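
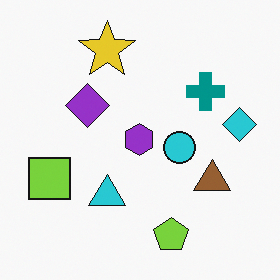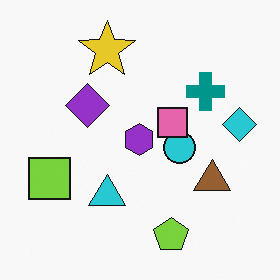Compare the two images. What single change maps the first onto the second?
The image was overlaid with an additional pink square.

A pink square appears in the second image that is absent from the first.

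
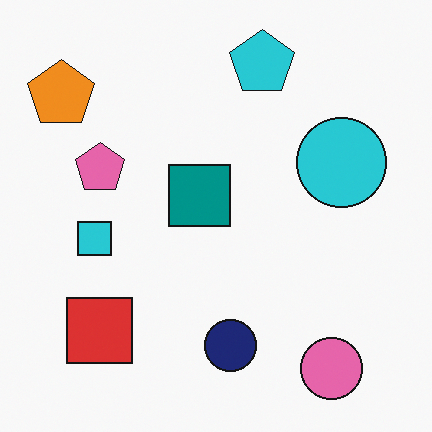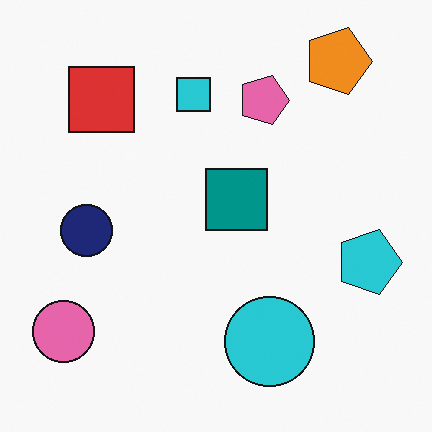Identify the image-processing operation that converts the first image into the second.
Rotated 90° clockwise.

The orange pentagon sits in the top-left of the first image and the top-right of the second — consistent with a whole-image 90° clockwise rotation.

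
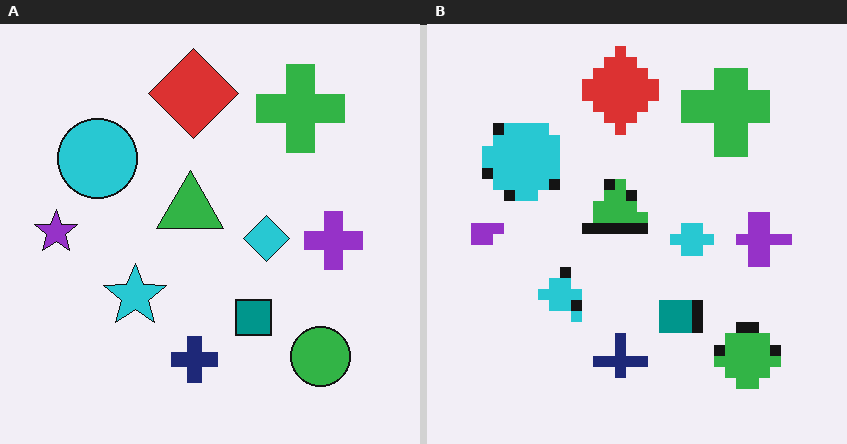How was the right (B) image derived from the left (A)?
It was heavily pixelated into large blocks.

Shapes are reduced to large square blocks; fine edges and outlines are lost — a downscale-then-upscale (mosaic) effect.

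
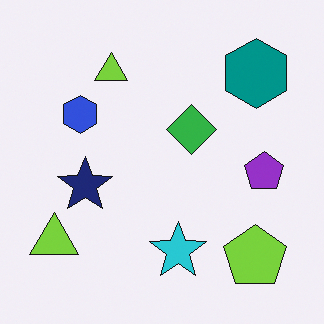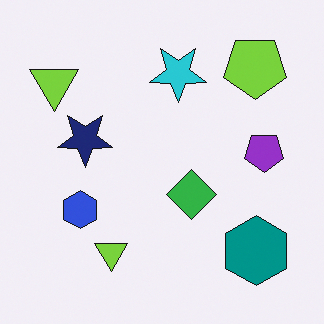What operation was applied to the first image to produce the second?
This is the original image flipped vertically (top ↔ bottom).

The lime pentagon is in the bottom-right of the first image and the top-right of the second — shapes on opposite sides of the horizontal midline have swapped in a mirror flip.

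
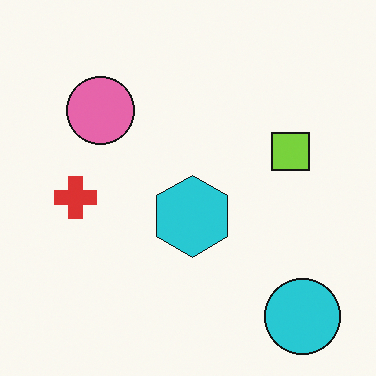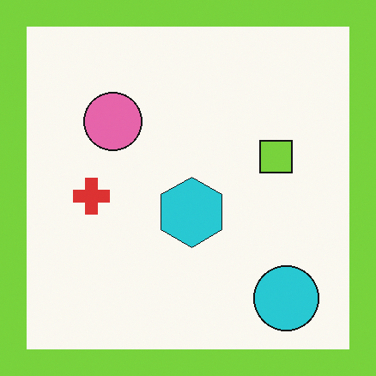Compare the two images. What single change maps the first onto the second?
Framed with a lime border.

A solid lime frame runs around the edge of the second image, with the content slightly shrunk inside it.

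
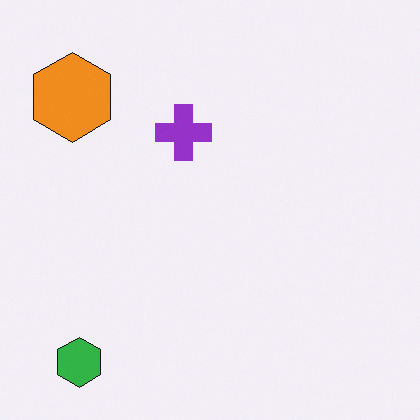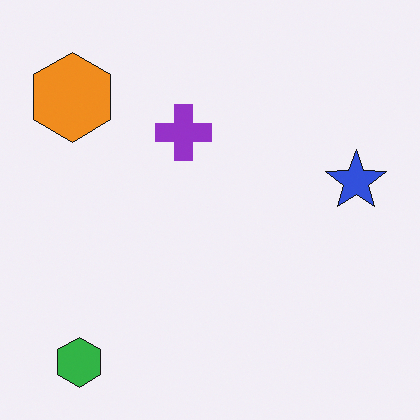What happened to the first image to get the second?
This is the original image overlaid with an additional blue star.

A blue star appears in the second image that is absent from the first.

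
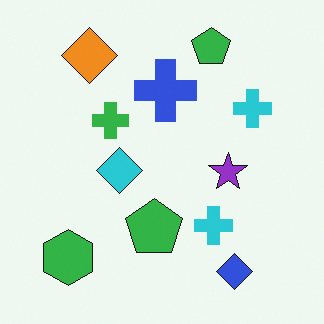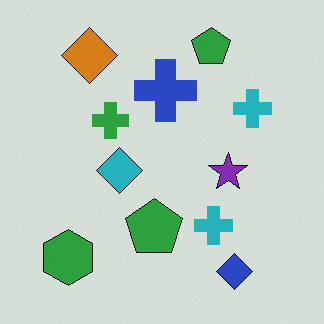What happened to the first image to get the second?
The second image is the first darkened a little.

Every pixel — background and shapes alike — is uniformly darkened.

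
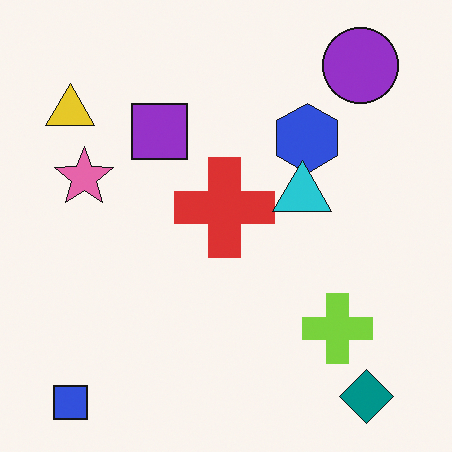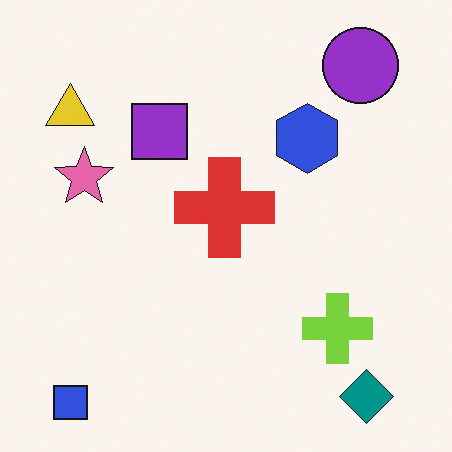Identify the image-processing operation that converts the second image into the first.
Overlaid with an additional cyan triangle.

A cyan triangle appears in the first image that is absent from the second.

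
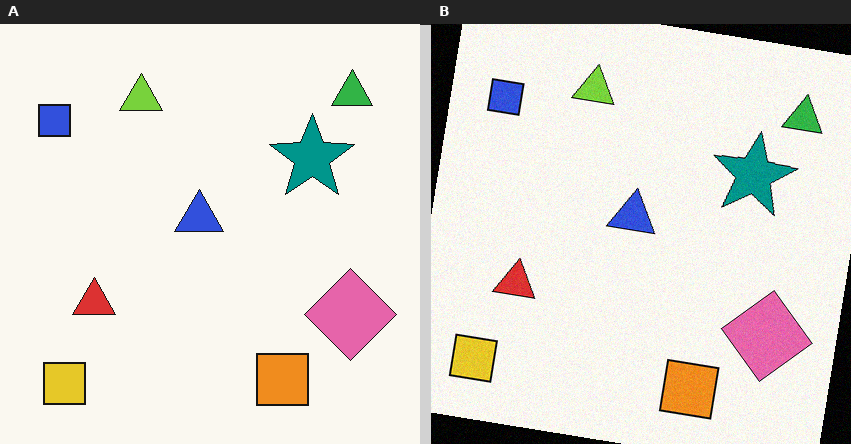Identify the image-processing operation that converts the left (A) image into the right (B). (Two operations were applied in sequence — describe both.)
The right (B) image is the left (A) rotated clockwise by a slight angle, then degraded with a light layer of grain.

Every shape is tilted by the same angle and the image corners show triangular fill wedges — a whole-image rotation by a non-right angle. Random speckle covers the whole image, including the flat background.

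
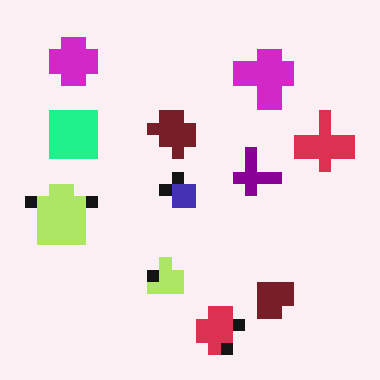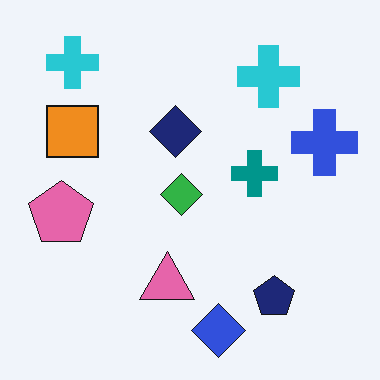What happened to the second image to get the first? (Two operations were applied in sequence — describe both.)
The transformation is: hue-shifted noticeably, then heavily pixelated into large blocks.

Every shape's color has rotated by the same amount around the hue wheel — a uniform hue shift. Shapes are reduced to large square blocks; fine edges and outlines are lost — a downscale-then-upscale (mosaic) effect.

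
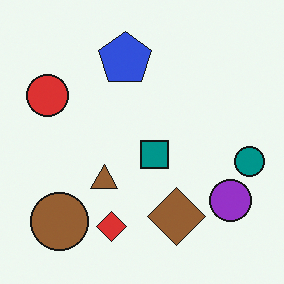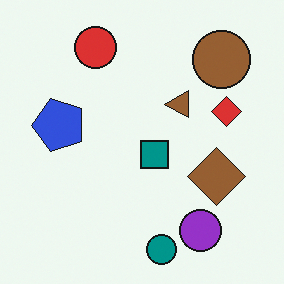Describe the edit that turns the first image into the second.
It was transposed (reflected across the top-left ↔ bottom-right diagonal).

Shapes have swapped their row and column positions — what was in the top-right is now in the bottom-left — a diagonal reflection.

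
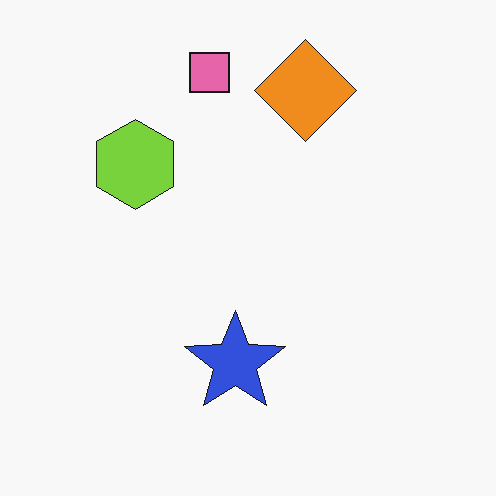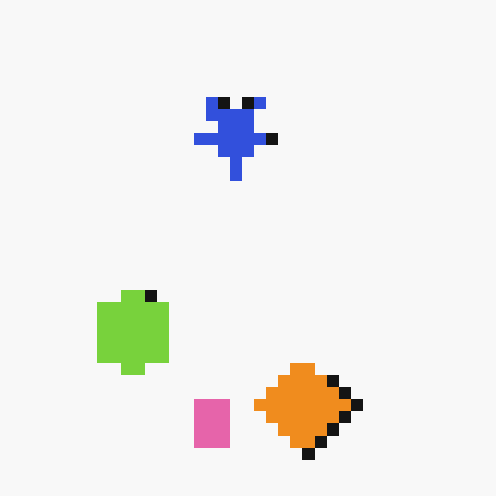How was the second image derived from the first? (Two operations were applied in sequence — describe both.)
The second image is the first flipped vertically (top ↔ bottom), then heavily pixelated into large blocks.

The pink square is in the top of the first image and the bottom of the second — shapes on opposite sides of the horizontal midline have swapped in a mirror flip. Shapes are reduced to large square blocks; fine edges and outlines are lost — a downscale-then-upscale (mosaic) effect.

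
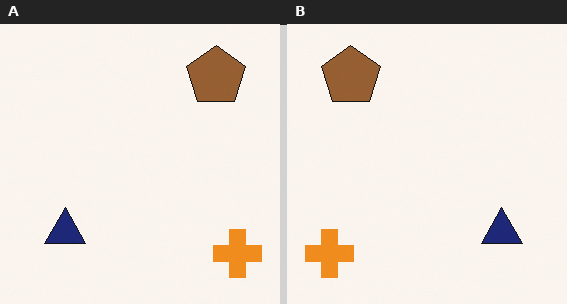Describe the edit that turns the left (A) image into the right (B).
This is the original image flipped horizontally (left ↔ right).

The orange cross is in the bottom-right of the left (A) image and the bottom-left of the right (B) — shapes on opposite sides of the vertical midline have swapped in a mirror flip.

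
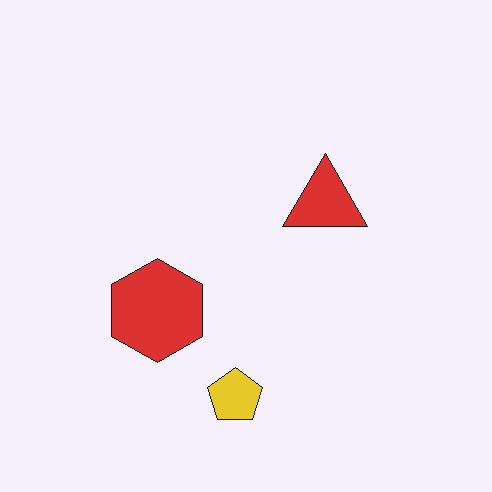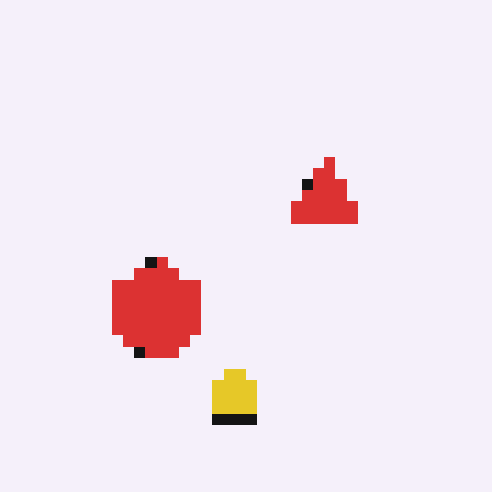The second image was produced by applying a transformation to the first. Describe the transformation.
It was heavily pixelated into large blocks.

Shapes are reduced to large square blocks; fine edges and outlines are lost — a downscale-then-upscale (mosaic) effect.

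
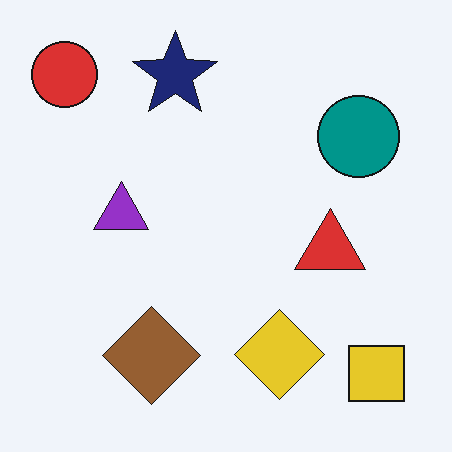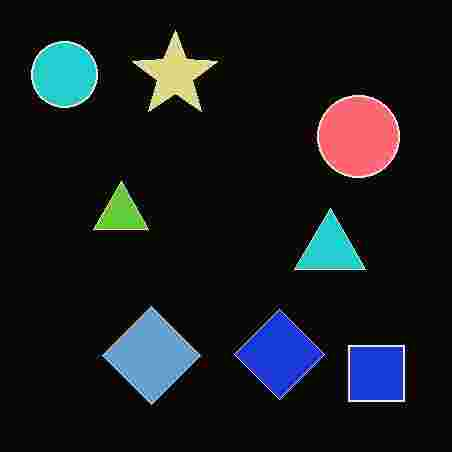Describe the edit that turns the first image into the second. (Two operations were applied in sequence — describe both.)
The image was heavily JPEG-compressed with obvious blocking artifacts, then color-inverted (negative).

Blocky 8×8 compression artifacts appear around shape edges and the flat background shows ringing — characteristic JPEG degradation. The light background has become dark and every shape's color is its complement — a photographic negative.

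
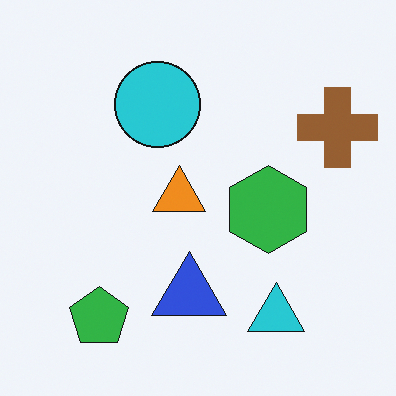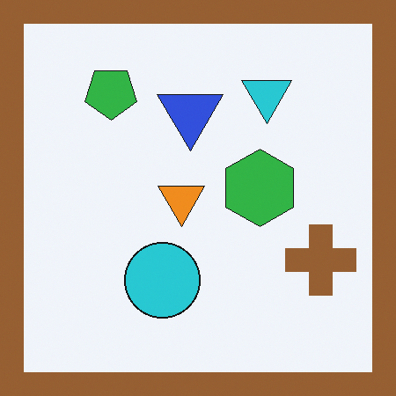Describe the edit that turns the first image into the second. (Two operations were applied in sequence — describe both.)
The transformation is: flipped vertically (top ↔ bottom), then framed with a brown border.

The green pentagon is in the bottom-left of the first image and the top-left of the second — shapes on opposite sides of the horizontal midline have swapped in a mirror flip. A solid brown frame runs around the edge of the second image, with the content slightly shrunk inside it.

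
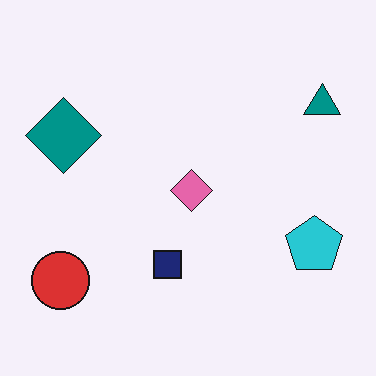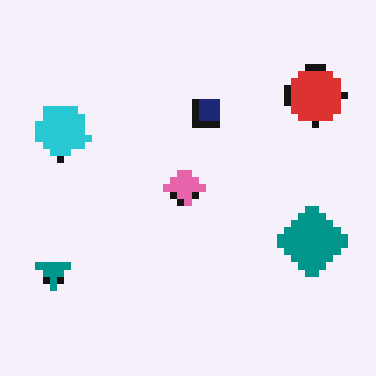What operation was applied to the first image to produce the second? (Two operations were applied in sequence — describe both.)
This is the original image pixelated into visible square blocks, then rotated 180°.

Shapes are reduced to large square blocks; fine edges and outlines are lost — a downscale-then-upscale (mosaic) effect. The teal triangle sits in the top-right of the first image and the bottom-left of the second — consistent with a whole-image 180° rotation.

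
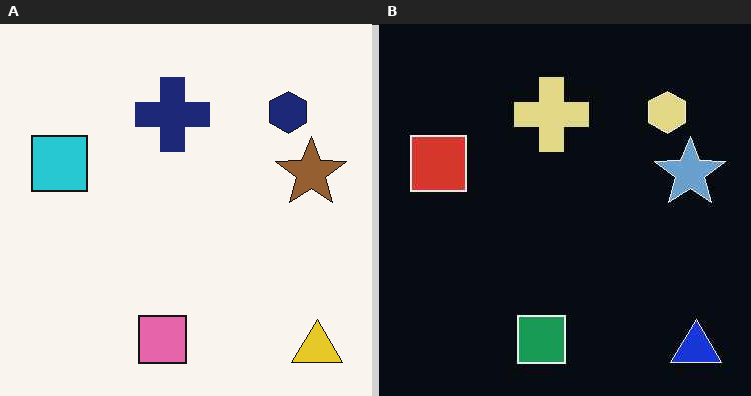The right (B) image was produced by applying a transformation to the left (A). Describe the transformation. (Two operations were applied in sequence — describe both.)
It was given moderate JPEG compression, then color-inverted (negative).

Blocky 8×8 compression artifacts appear around shape edges and the flat background shows ringing — characteristic JPEG degradation. The light background has become dark and every shape's color is its complement — a photographic negative.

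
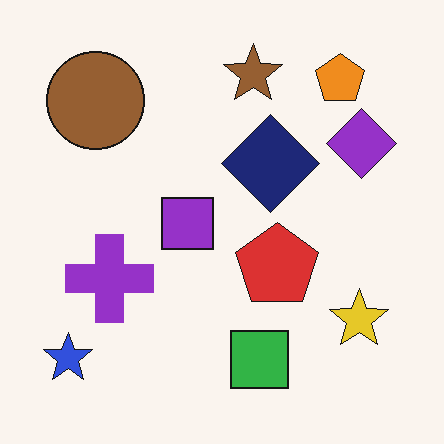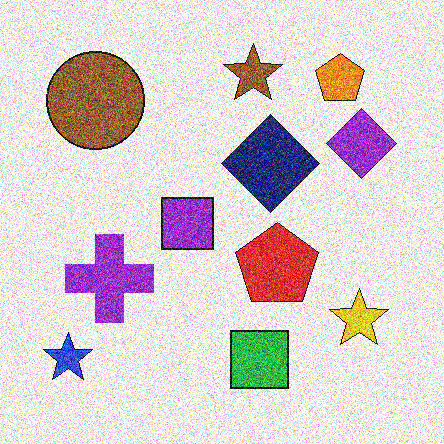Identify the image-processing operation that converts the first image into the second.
It was degraded with strong gaussian noise.

Random speckle covers the whole image, including the flat background.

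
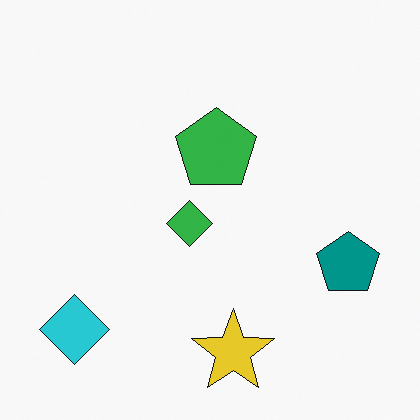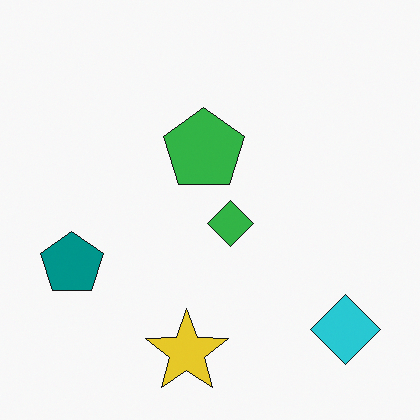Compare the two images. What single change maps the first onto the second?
The second image is the first flipped horizontally (left ↔ right).

The teal pentagon is in the right of the first image and the left of the second — shapes on opposite sides of the vertical midline have swapped in a mirror flip.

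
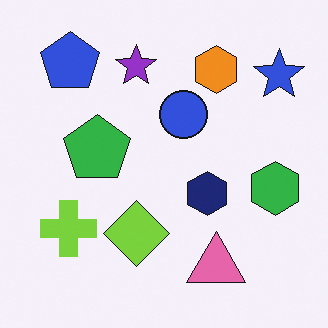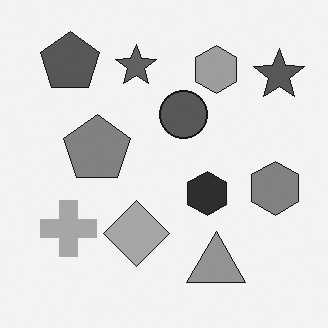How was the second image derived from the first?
The transformation is: converted to grayscale.

All color is removed — every shape is now a shade of grey.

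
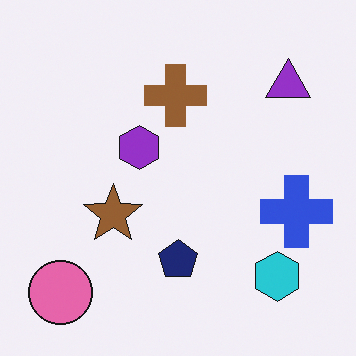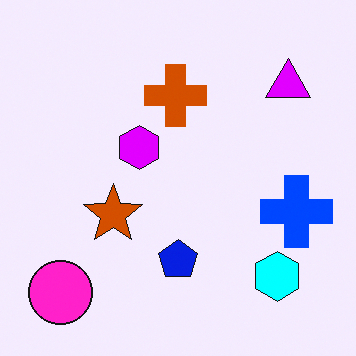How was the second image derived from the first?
The image was heavily oversaturated.

All colors are more vivid — a global saturation change.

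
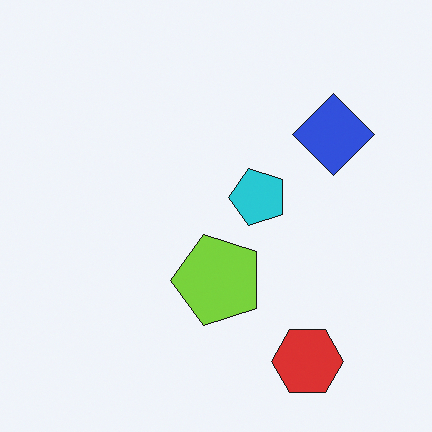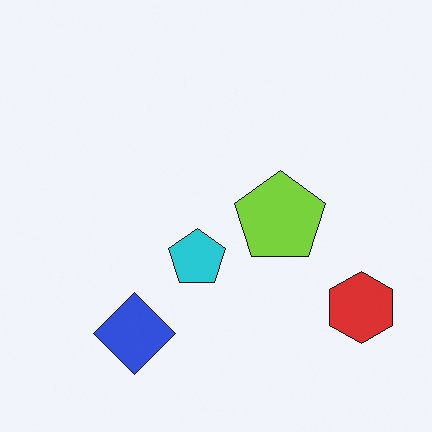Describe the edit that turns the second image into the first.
The first image is the second transposed (reflected across the top-left ↔ bottom-right diagonal).

Shapes have swapped their row and column positions — what was in the top-right is now in the bottom-left — a diagonal reflection.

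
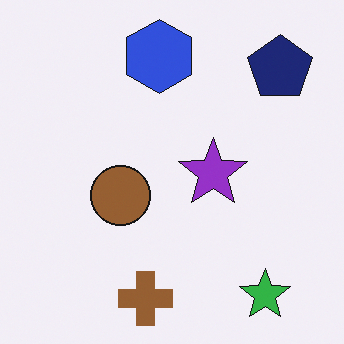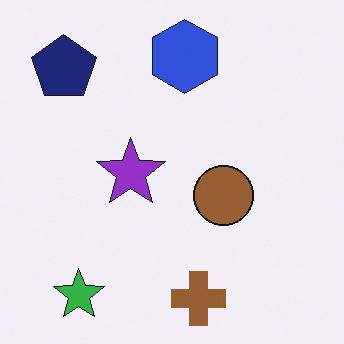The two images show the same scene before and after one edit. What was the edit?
The second image is the first flipped horizontally (left ↔ right).

The navy pentagon is in the top-right of the first image and the top-left of the second — shapes on opposite sides of the vertical midline have swapped in a mirror flip.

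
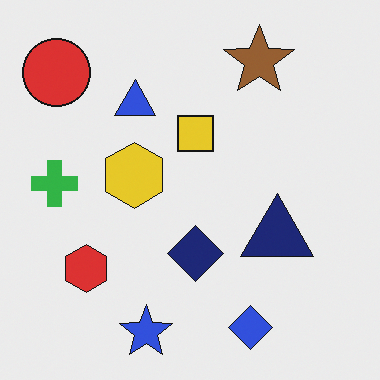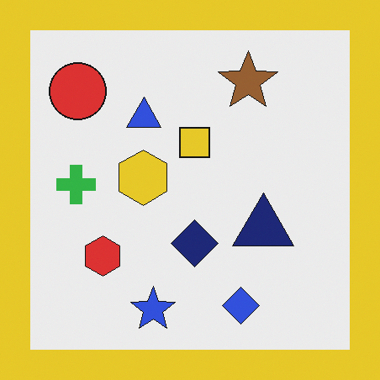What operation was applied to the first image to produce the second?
This is the original image framed with a yellow border.

A solid yellow frame runs around the edge of the second image, with the content slightly shrunk inside it.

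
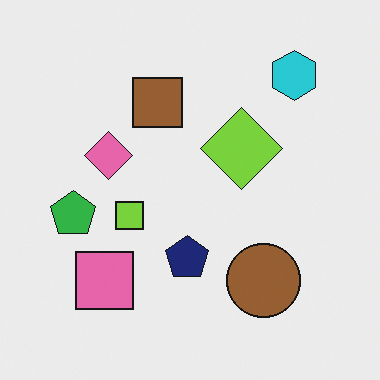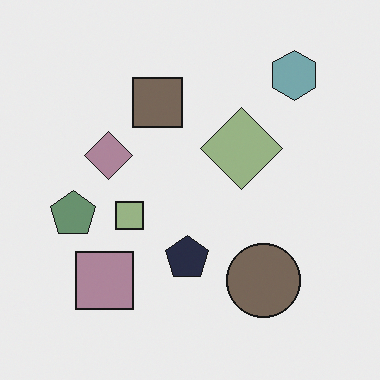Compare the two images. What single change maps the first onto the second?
The second image is the first made much more muted (saturation change).

All colors are more muted and greyish — a global saturation change.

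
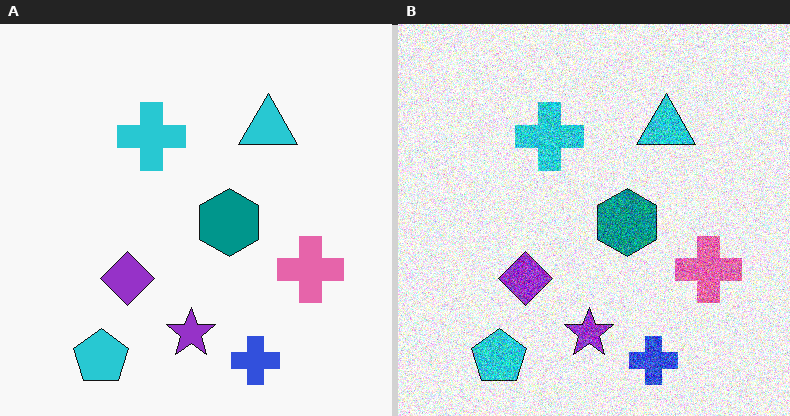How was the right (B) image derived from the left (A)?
The image was degraded with strong gaussian noise.

Random speckle covers the whole image, including the flat background.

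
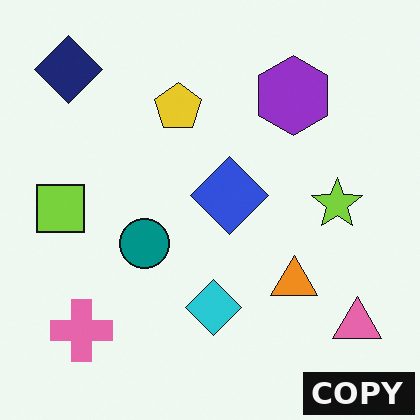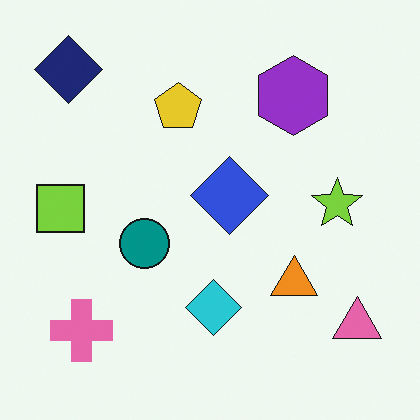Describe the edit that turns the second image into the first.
This is the original image watermarked with the text "COPY" in the lower-right corner.

A dark label reading "COPY" appears in the lower-right corner.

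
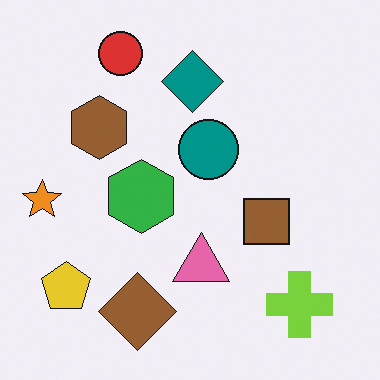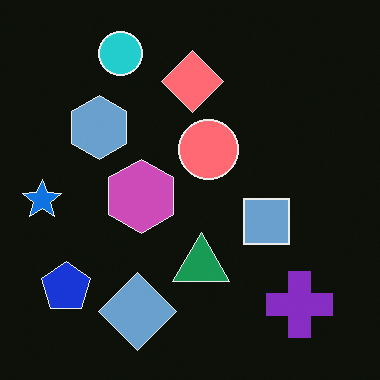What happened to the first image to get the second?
This is the original image color-inverted (negative).

The light background has become dark and every shape's color is its complement — a photographic negative.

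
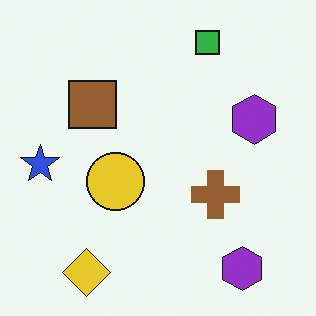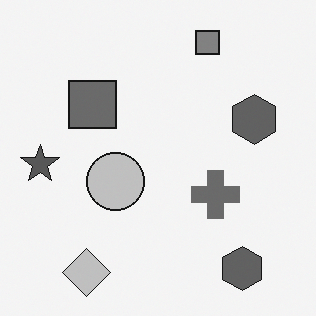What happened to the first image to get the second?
This is the original image converted to grayscale.

All color is removed — every shape is now a shade of grey.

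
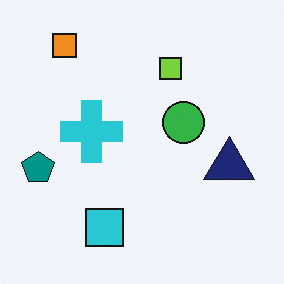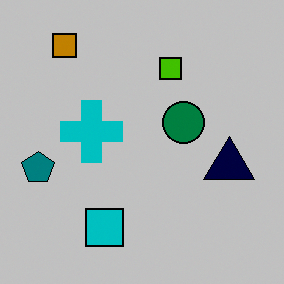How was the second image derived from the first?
Aggressively posterized.

Each flat color has snapped to a coarser quantized level — most visibly, the near-white background has dropped to a flat grey.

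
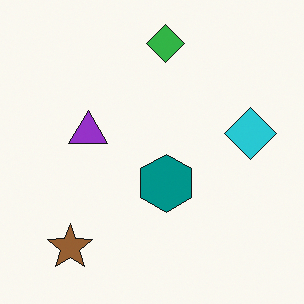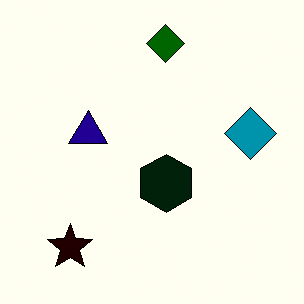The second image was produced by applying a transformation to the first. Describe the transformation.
The transformation is: boosted in contrast.

Tones are pushed away from mid-grey across the whole image — a global contrast change.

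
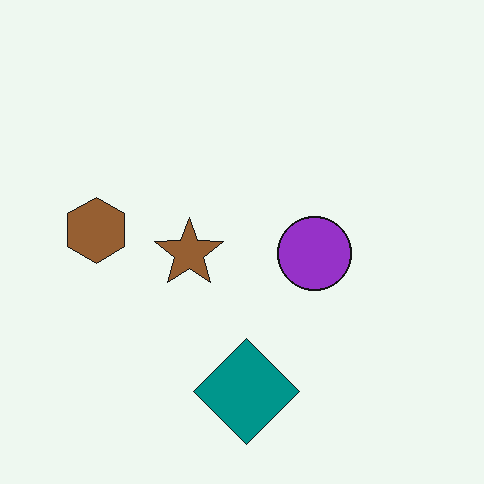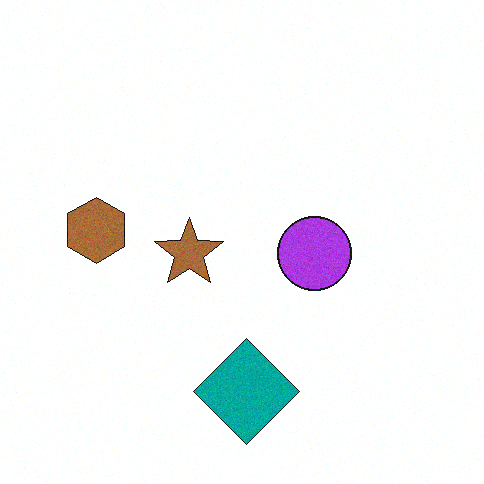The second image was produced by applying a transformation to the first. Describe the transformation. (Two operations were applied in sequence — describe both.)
The image was degraded with subtle gaussian noise, then brightened a little.

Random speckle covers the whole image, including the flat background. Every pixel — background and shapes alike — is uniformly brightened.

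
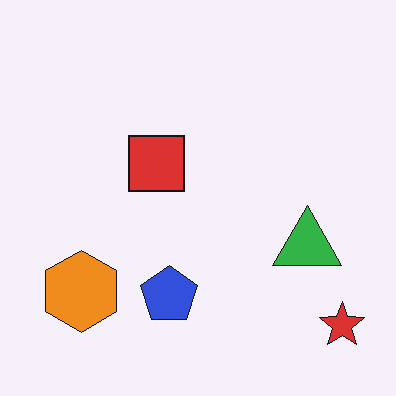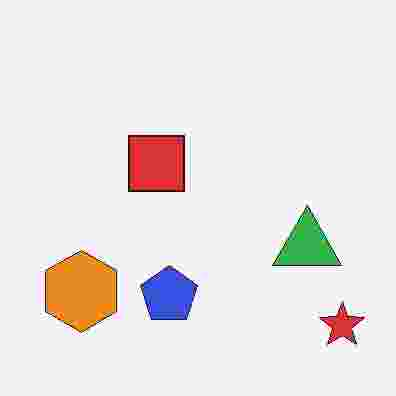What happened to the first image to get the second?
It was heavily JPEG-compressed with obvious blocking artifacts.

Blocky 8×8 compression artifacts appear around shape edges and the flat background shows ringing — characteristic JPEG degradation.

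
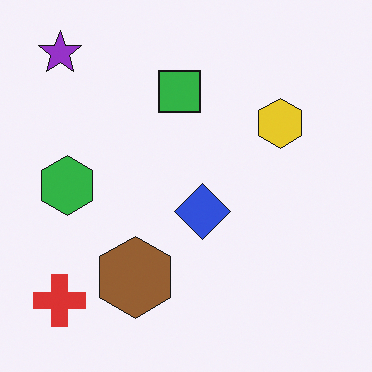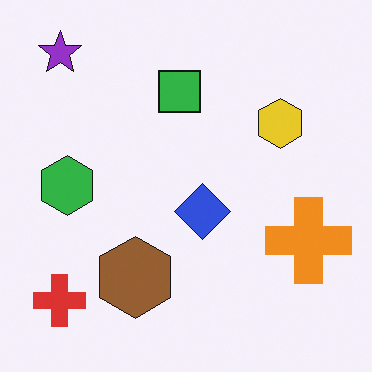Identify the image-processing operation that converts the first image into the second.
The image was overlaid with an additional orange cross.

An orange cross appears in the second image that is absent from the first.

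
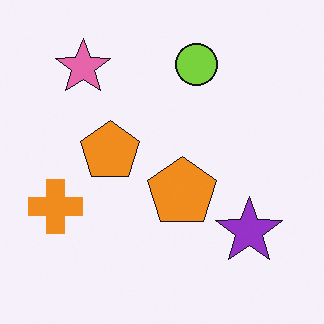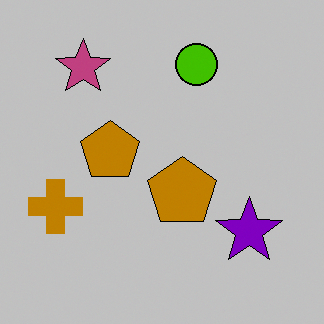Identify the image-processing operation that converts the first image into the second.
Heavily posterized to just a handful of flat colors.

Each flat color has snapped to a coarser quantized level — most visibly, the near-white background has dropped to a flat grey.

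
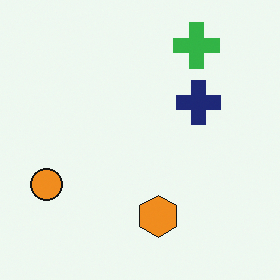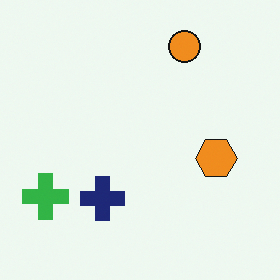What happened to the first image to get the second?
Transposed (reflected across the top-left ↔ bottom-right diagonal).

Shapes have swapped their row and column positions — what was in the top-right is now in the bottom-left — a diagonal reflection.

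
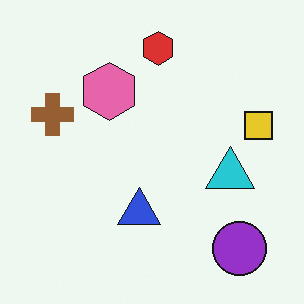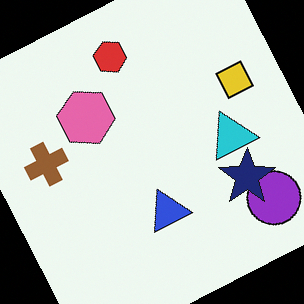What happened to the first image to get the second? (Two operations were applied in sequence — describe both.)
The image was rotated counter-clockwise by a moderate amount, then overlaid with an additional navy star.

Every shape is tilted by the same angle and the image corners show triangular fill wedges — a whole-image rotation by a non-right angle. A navy star appears in the second image that is absent from the first.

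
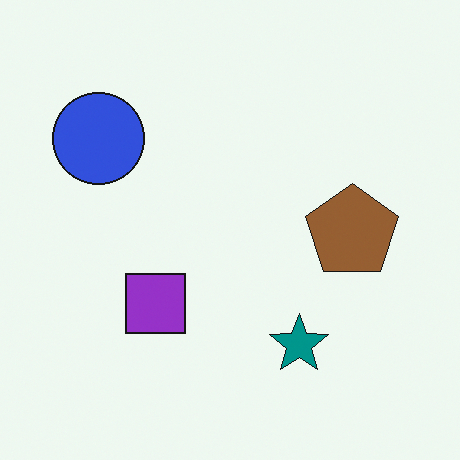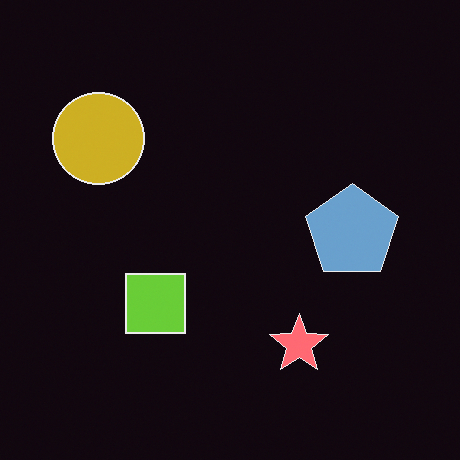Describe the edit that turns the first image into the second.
This is the original image color-inverted (negative).

The light background has become dark and every shape's color is its complement — a photographic negative.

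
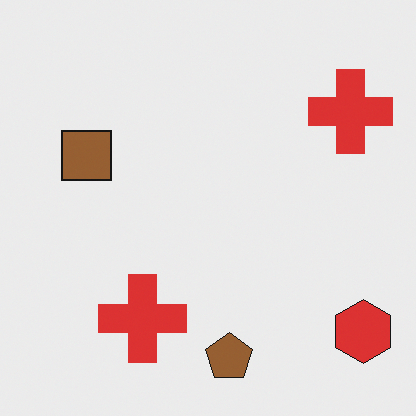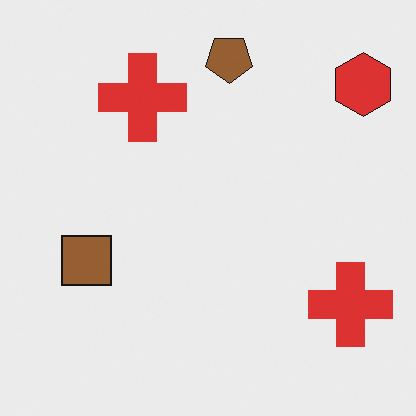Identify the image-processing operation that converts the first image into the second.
This is the original image flipped vertically (top ↔ bottom).

The brown pentagon is in the bottom of the first image and the top of the second — shapes on opposite sides of the horizontal midline have swapped in a mirror flip.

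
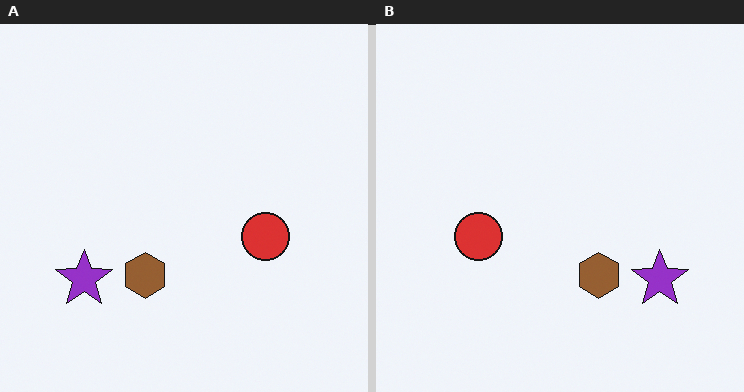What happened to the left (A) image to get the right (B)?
The image was flipped horizontally (left ↔ right).

The purple star is in the bottom-left of the left (A) image and the bottom-right of the right (B) — shapes on opposite sides of the vertical midline have swapped in a mirror flip.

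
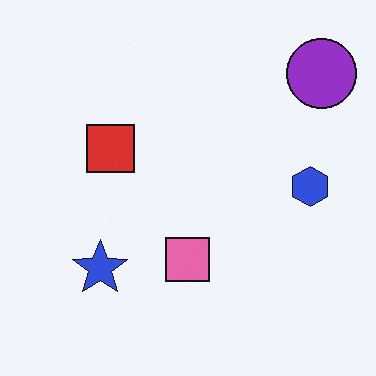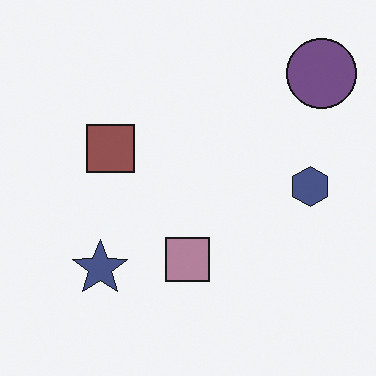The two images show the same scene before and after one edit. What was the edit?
The second image is the first made much more muted (saturation change).

All colors are more muted and greyish — a global saturation change.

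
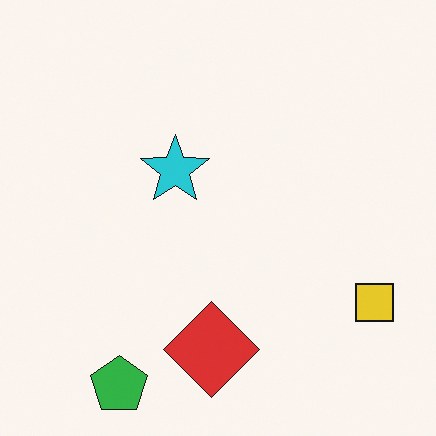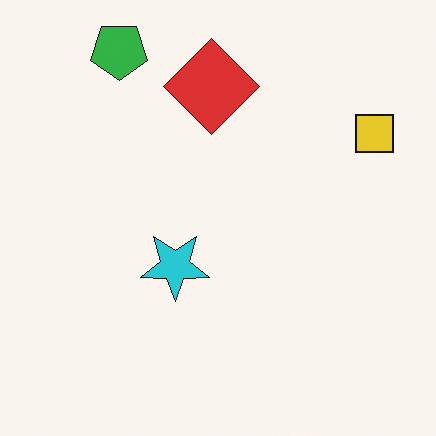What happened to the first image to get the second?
The image was flipped vertically (top ↔ bottom).

The green pentagon is in the bottom-left of the first image and the top-left of the second — shapes on opposite sides of the horizontal midline have swapped in a mirror flip.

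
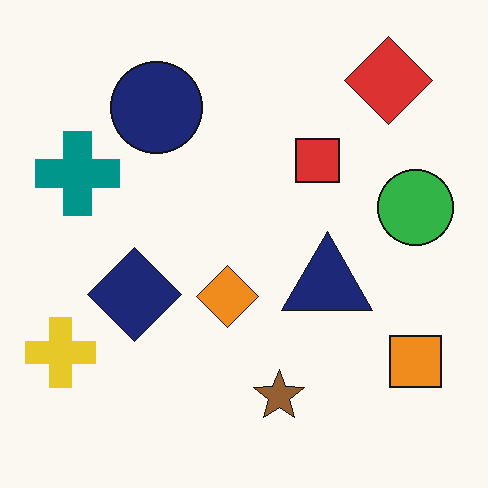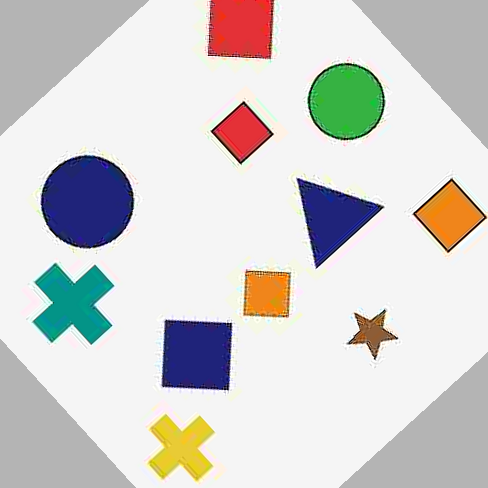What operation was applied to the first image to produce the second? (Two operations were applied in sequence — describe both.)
Degraded with heavy JPEG compression, then rotated counter-clockwise by a large amount — several tens of degrees.

Blocky 8×8 compression artifacts appear around shape edges and the flat background shows ringing — characteristic JPEG degradation. Every shape is tilted by the same angle and the image corners show triangular fill wedges — a whole-image rotation by a non-right angle.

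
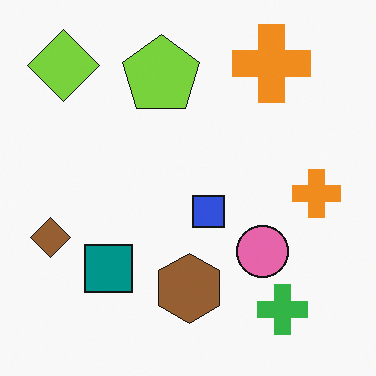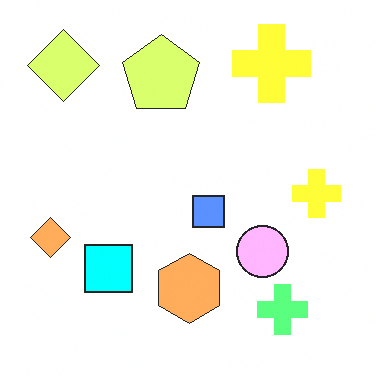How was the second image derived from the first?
The transformation is: brightened a lot.

Every pixel — background and shapes alike — is uniformly brightened.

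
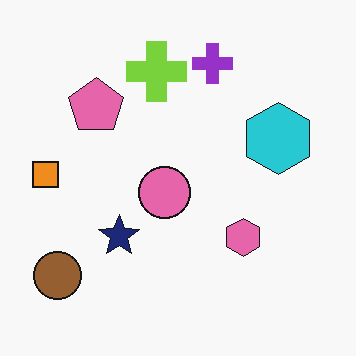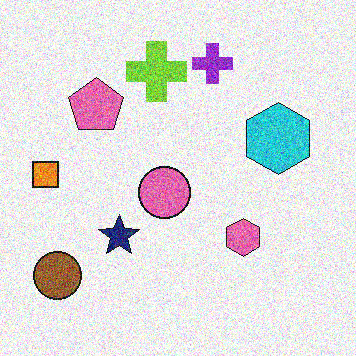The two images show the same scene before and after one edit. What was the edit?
It was degraded with a thick layer of grain.

Random speckle covers the whole image, including the flat background.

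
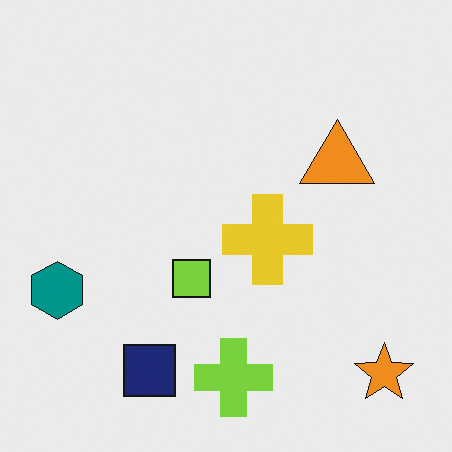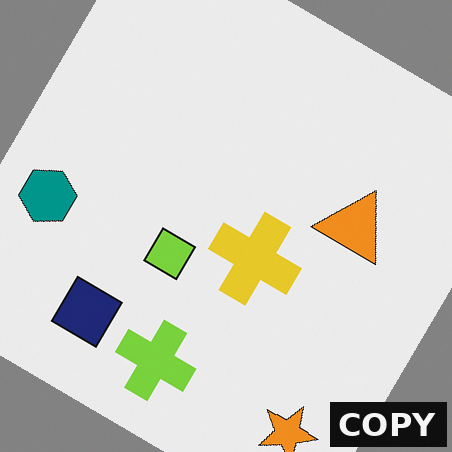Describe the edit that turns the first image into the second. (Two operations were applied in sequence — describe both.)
The transformation is: rotated clockwise by a large amount — several tens of degrees, then watermarked with the text "COPY" in the lower-right corner.

Every shape is tilted by the same angle and the image corners show triangular fill wedges — a whole-image rotation by a non-right angle. A dark label reading "COPY" appears in the lower-right corner.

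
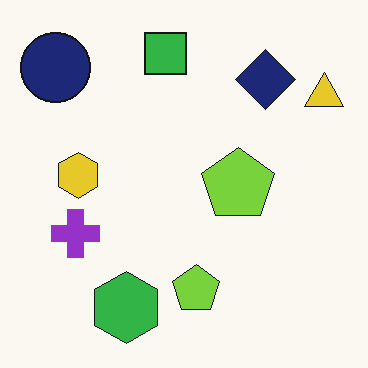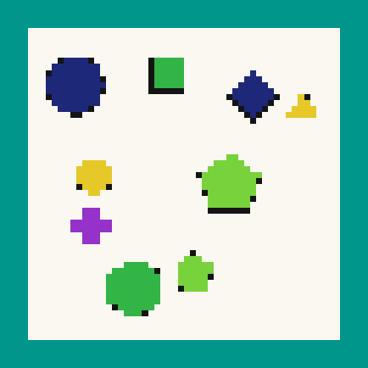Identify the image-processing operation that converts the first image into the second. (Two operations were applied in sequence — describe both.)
The second image is the first pixelated into visible square blocks, then framed with a teal border.

Shapes are reduced to large square blocks; fine edges and outlines are lost — a downscale-then-upscale (mosaic) effect. A solid teal frame runs around the edge of the second image, with the content slightly shrunk inside it.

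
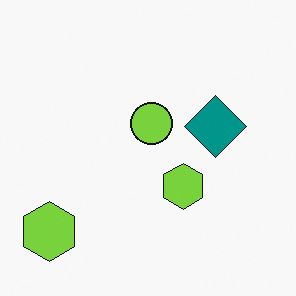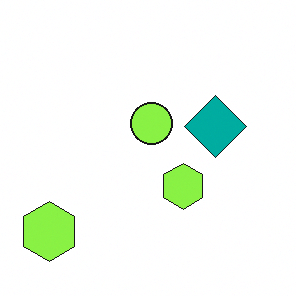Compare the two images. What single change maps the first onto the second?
Slightly brightened.

Every pixel — background and shapes alike — is uniformly brightened.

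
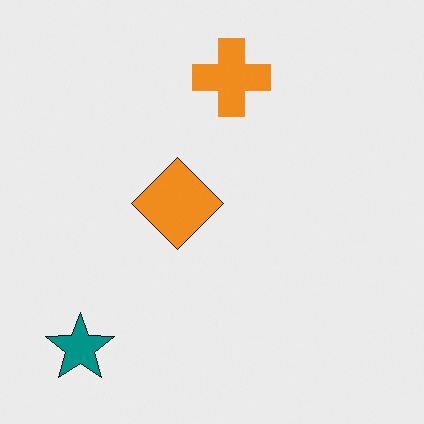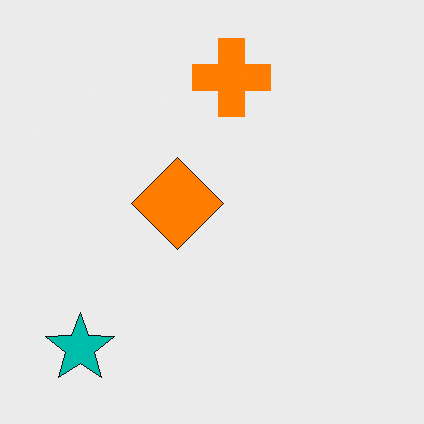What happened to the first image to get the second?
It was heavily oversaturated.

All colors are more vivid — a global saturation change.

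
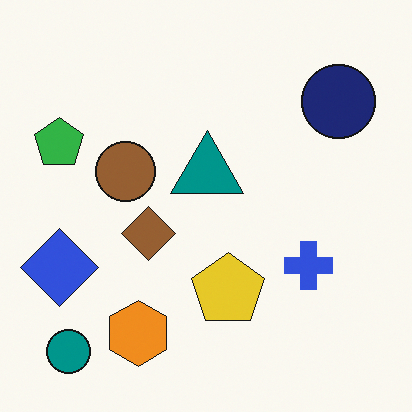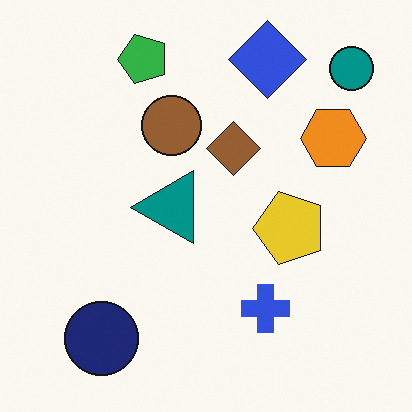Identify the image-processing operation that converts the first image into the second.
The transformation is: transposed (reflected across the top-left ↔ bottom-right diagonal).

Shapes have swapped their row and column positions — what was in the top-right is now in the bottom-left — a diagonal reflection.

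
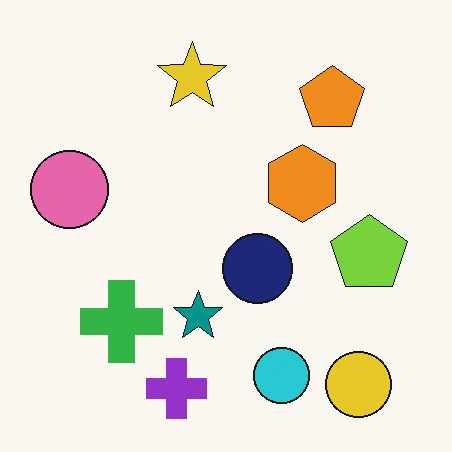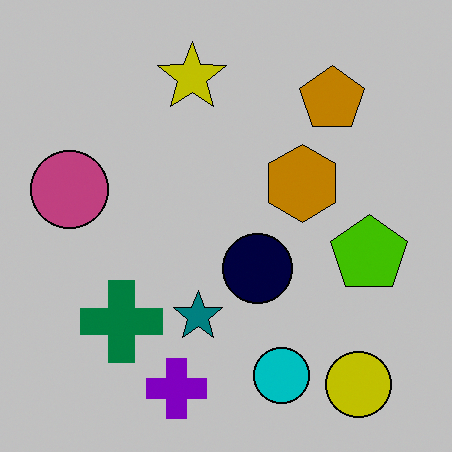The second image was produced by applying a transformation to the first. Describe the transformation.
It was aggressively posterized.

Each flat color has snapped to a coarser quantized level — most visibly, the near-white background has dropped to a flat grey.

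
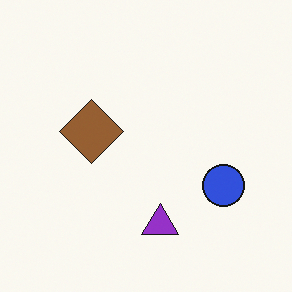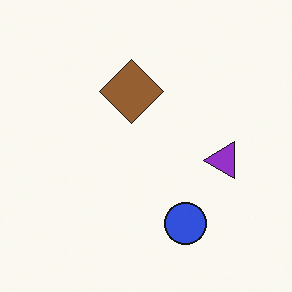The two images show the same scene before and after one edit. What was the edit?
This is the original image transposed (reflected across the top-left ↔ bottom-right diagonal).

Shapes have swapped their row and column positions — what was in the top-right is now in the bottom-left — a diagonal reflection.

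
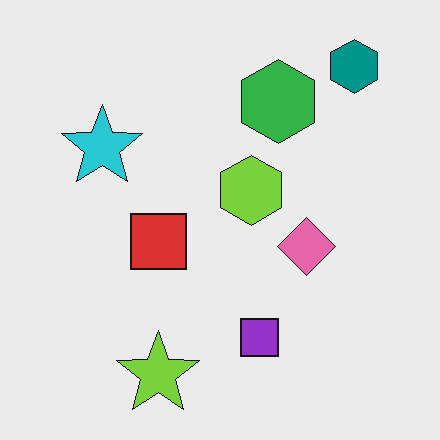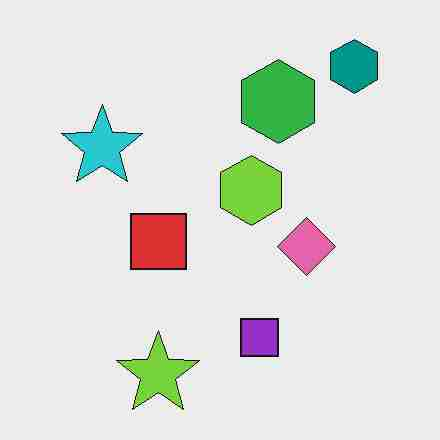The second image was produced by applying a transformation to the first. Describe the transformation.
The second image is the first degraded with heavy JPEG compression.

Blocky 8×8 compression artifacts appear around shape edges and the flat background shows ringing — characteristic JPEG degradation.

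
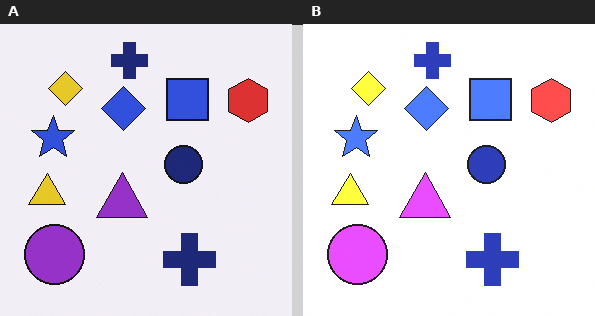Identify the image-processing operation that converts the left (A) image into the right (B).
The right (B) image is the left (A) brightened a lot.

Every pixel — background and shapes alike — is uniformly brightened.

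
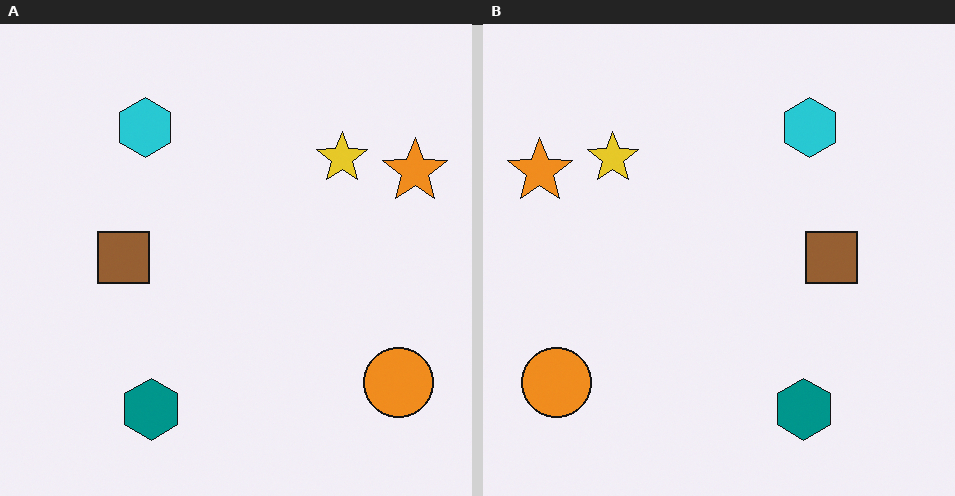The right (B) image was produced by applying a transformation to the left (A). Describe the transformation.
It was flipped horizontally (left ↔ right).

The orange star is in the top-right of the left (A) image and the top-left of the right (B) — shapes on opposite sides of the vertical midline have swapped in a mirror flip.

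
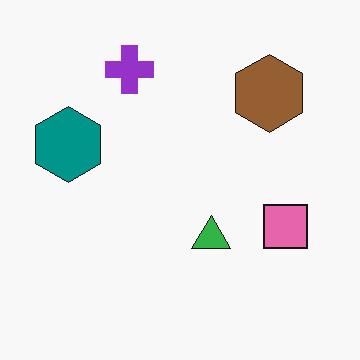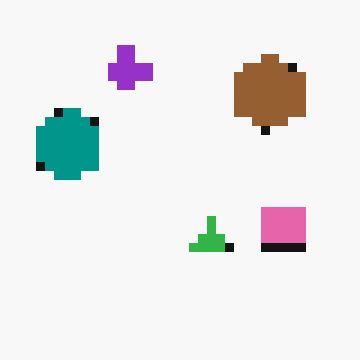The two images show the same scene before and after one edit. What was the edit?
The second image is the first coarsely pixelated.

Shapes are reduced to large square blocks; fine edges and outlines are lost — a downscale-then-upscale (mosaic) effect.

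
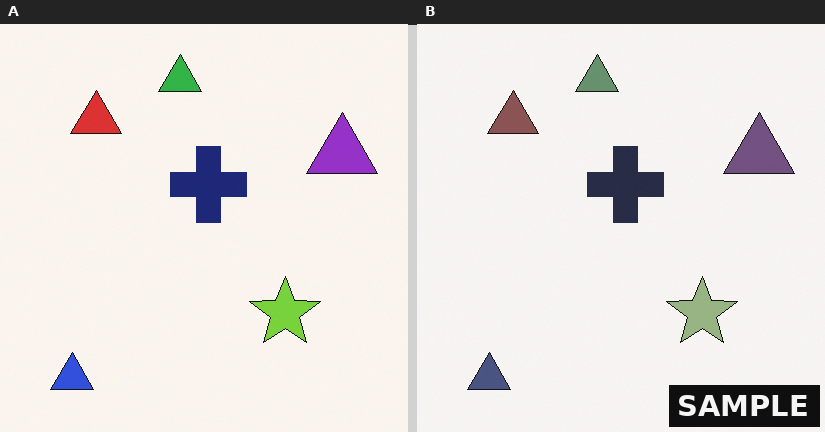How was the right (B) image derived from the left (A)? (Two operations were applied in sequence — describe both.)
The image was made much more muted (saturation change), then watermarked with the text "SAMPLE" in the lower-right corner.

All colors are more muted and greyish — a global saturation change. A dark label reading "SAMPLE" appears in the lower-right corner.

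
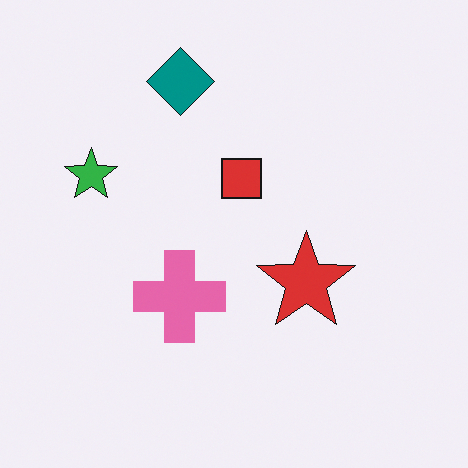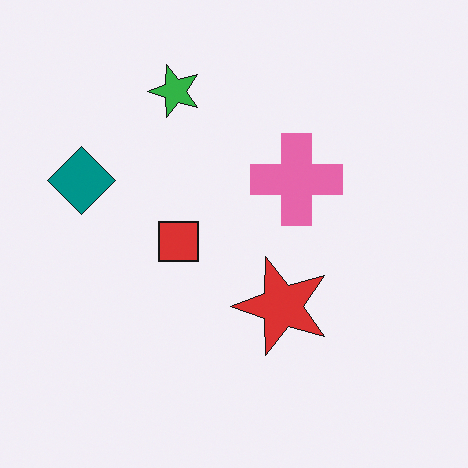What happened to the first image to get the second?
The image was transposed (reflected across the top-left ↔ bottom-right diagonal).

Shapes have swapped their row and column positions — what was in the top-right is now in the bottom-left — a diagonal reflection.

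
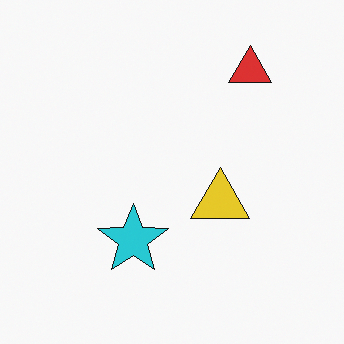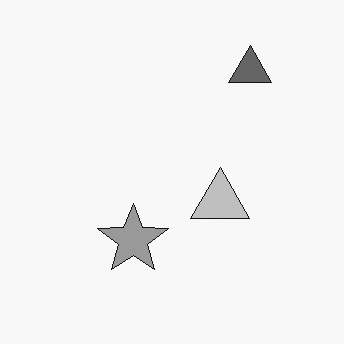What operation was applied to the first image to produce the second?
The transformation is: converted to grayscale.

All color is removed — every shape is now a shade of grey.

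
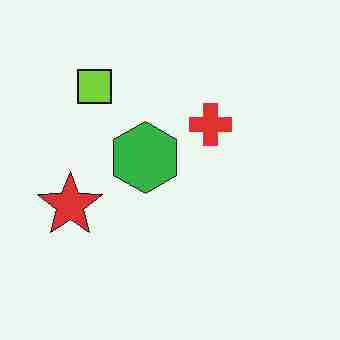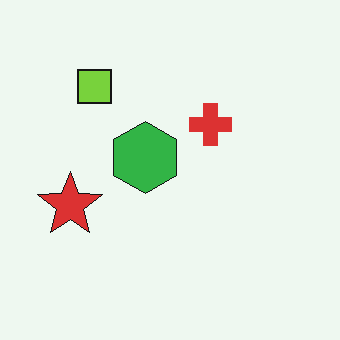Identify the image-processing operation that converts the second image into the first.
This is the original image degraded with heavy JPEG compression.

Blocky 8×8 compression artifacts appear around shape edges and the flat background shows ringing — characteristic JPEG degradation.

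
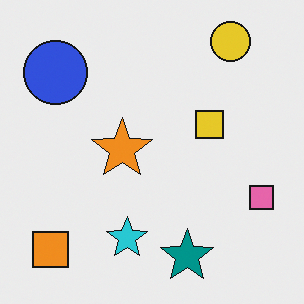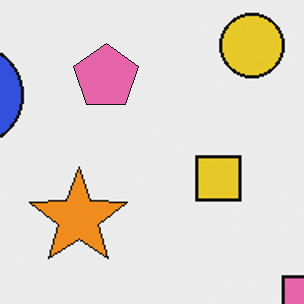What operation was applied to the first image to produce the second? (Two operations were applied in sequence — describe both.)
Cropped to a modestly smaller region and rescaled, then overlaid with an additional pink pentagon.

The visible shapes are larger and the field of view is narrower; shapes near the original edges may be partly or wholly outside the frame — a crop-and-rescale. A pink pentagon appears in the second image that is absent from the first.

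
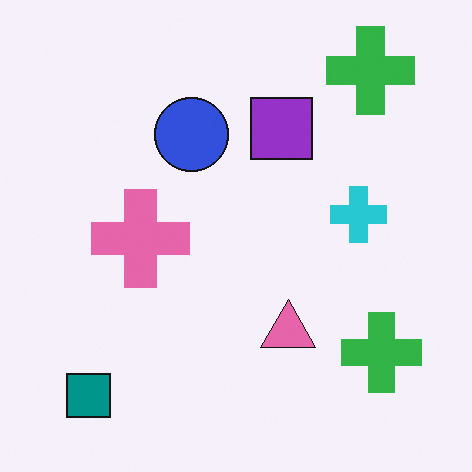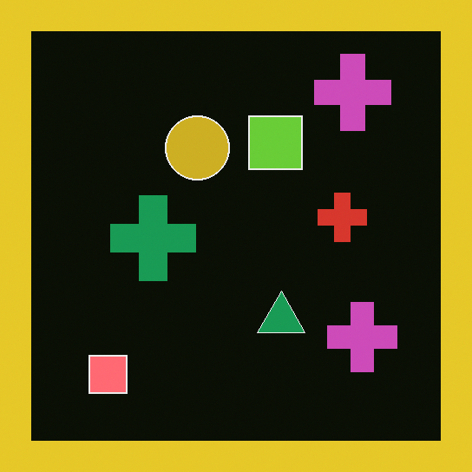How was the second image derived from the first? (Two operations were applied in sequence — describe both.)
The second image is the first color-inverted (negative), then framed with a yellow border.

The light background has become dark and every shape's color is its complement — a photographic negative. A solid yellow frame runs around the edge of the second image, with the content slightly shrunk inside it.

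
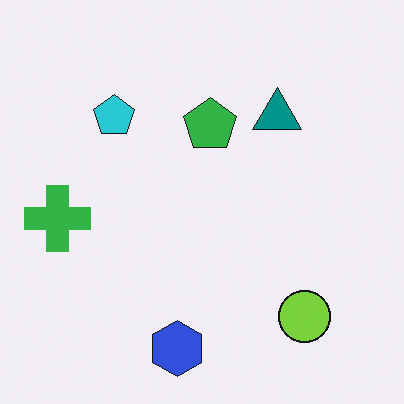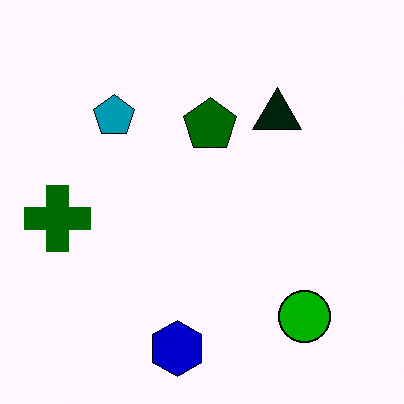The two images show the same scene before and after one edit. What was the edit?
The second image is the first boosted in contrast.

Tones are pushed away from mid-grey across the whole image — a global contrast change.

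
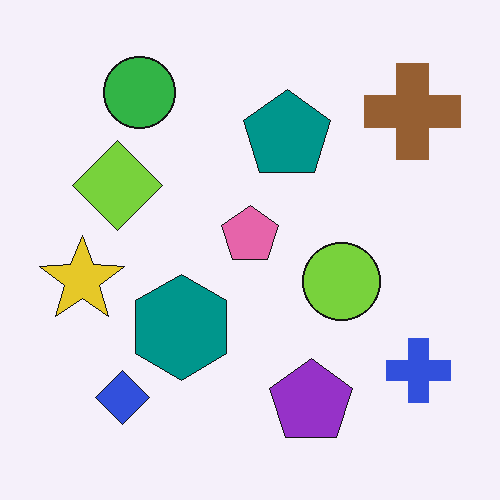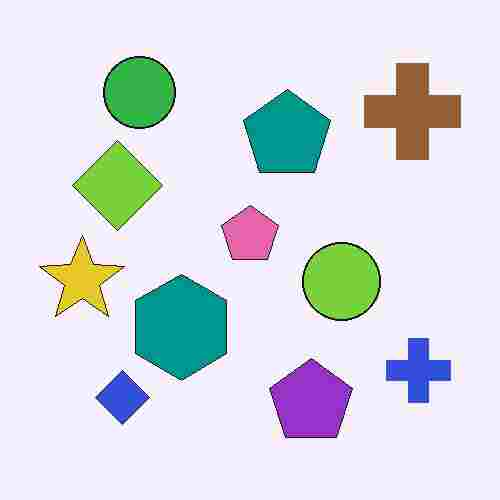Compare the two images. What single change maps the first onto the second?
Heavily JPEG-compressed with obvious blocking artifacts.

Blocky 8×8 compression artifacts appear around shape edges and the flat background shows ringing — characteristic JPEG degradation.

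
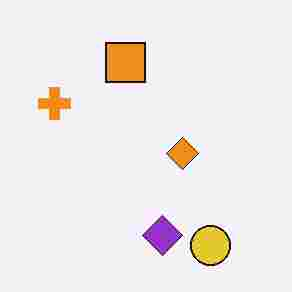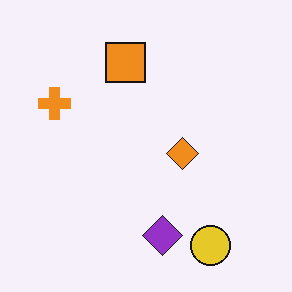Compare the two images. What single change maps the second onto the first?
This is the original image heavily JPEG-compressed with obvious blocking artifacts.

Blocky 8×8 compression artifacts appear around shape edges and the flat background shows ringing — characteristic JPEG degradation.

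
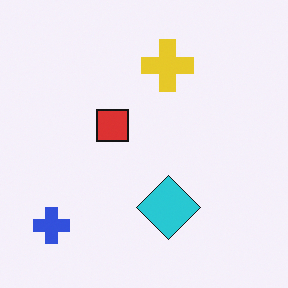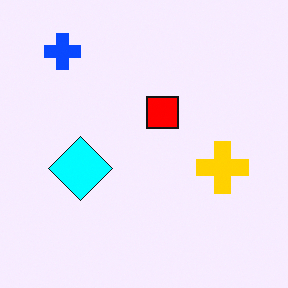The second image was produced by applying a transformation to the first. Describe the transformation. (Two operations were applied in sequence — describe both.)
This is the original image rotated 90° clockwise, then heavily oversaturated.

The blue cross sits in the bottom-left of the first image and the top-left of the second — consistent with a whole-image 90° clockwise rotation. All colors are more vivid — a global saturation change.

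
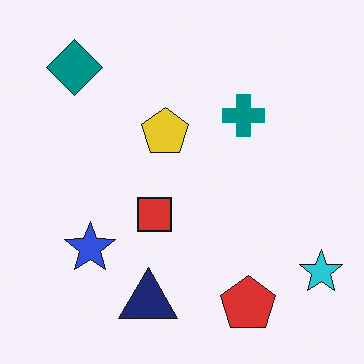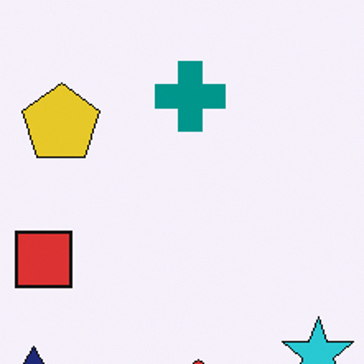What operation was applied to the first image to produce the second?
It was cropped to a noticeably smaller region and rescaled.

The visible shapes are larger and the field of view is narrower; shapes near the original edges may be partly or wholly outside the frame — a crop-and-rescale.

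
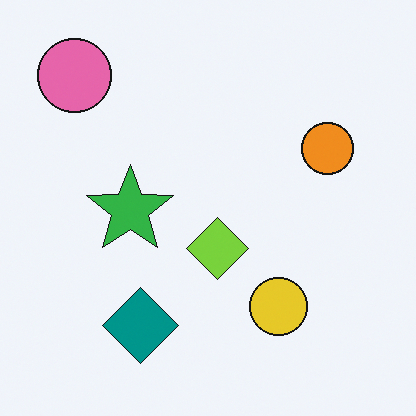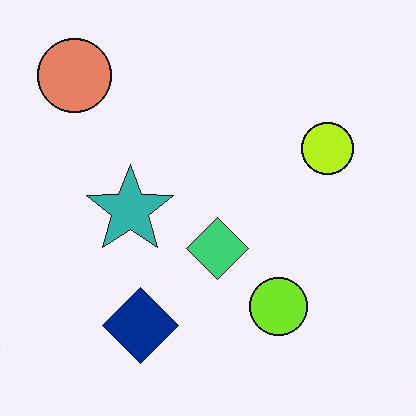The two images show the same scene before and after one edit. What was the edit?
The second image is the first hue-shifted slightly.

Every shape's color has rotated by the same amount around the hue wheel — a uniform hue shift.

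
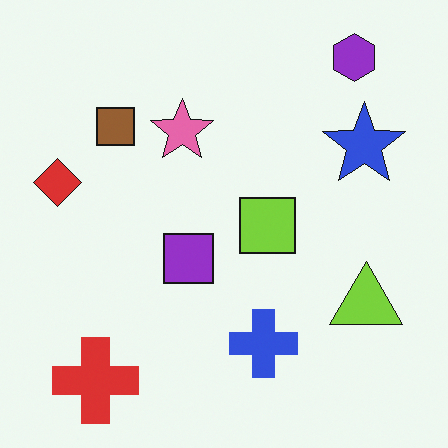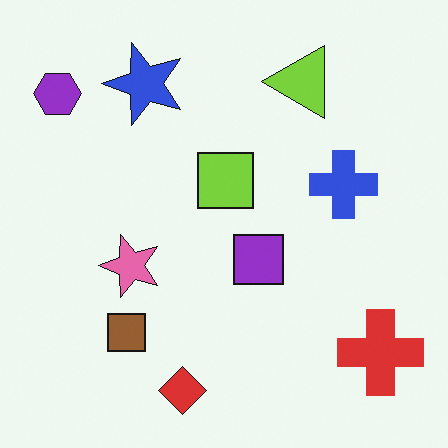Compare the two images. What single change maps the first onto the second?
The image was rotated 90° counter-clockwise.

The purple hexagon sits in the top-right of the first image and the top-left of the second — consistent with a whole-image 90° counter-clockwise rotation.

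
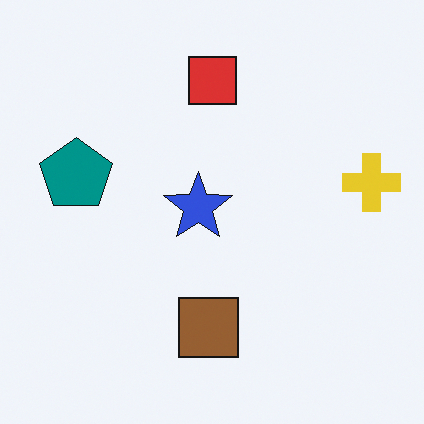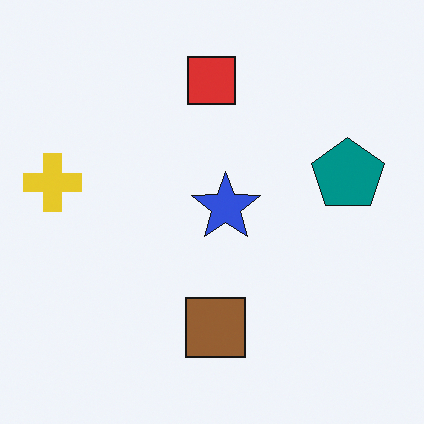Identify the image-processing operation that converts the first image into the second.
Flipped horizontally (left ↔ right).

The yellow cross is in the right of the first image and the left of the second — shapes on opposite sides of the vertical midline have swapped in a mirror flip.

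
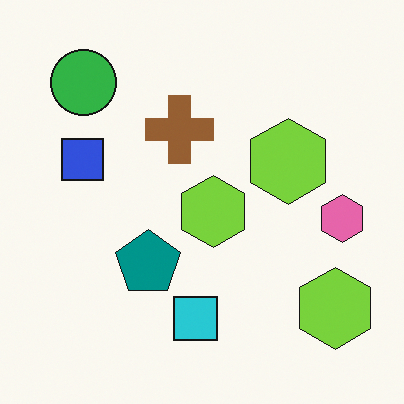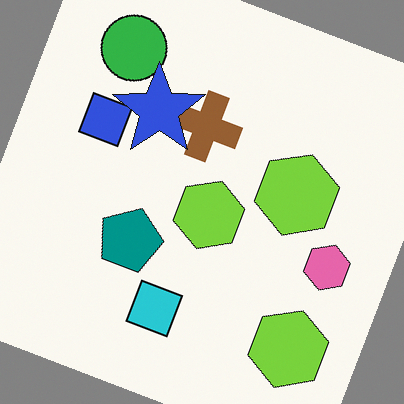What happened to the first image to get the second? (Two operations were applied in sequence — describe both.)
The second image is the first rotated clockwise by a clearly visible amount, then overlaid with an additional blue star.

Every shape is tilted by the same angle and the image corners show triangular fill wedges — a whole-image rotation by a non-right angle. A blue star appears in the second image that is absent from the first.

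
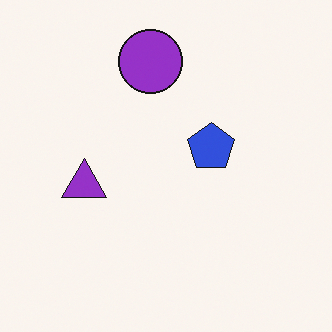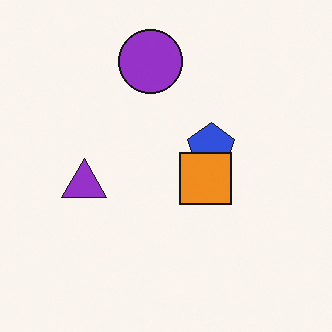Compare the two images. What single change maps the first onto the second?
The transformation is: overlaid with an additional orange square.

An orange square appears in the second image that is absent from the first.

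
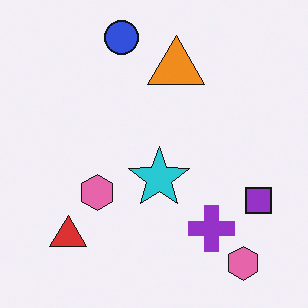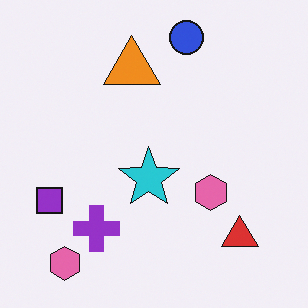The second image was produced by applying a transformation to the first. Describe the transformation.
This is the original image flipped horizontally (left ↔ right).

The purple square is in the right of the first image and the left of the second — shapes on opposite sides of the vertical midline have swapped in a mirror flip.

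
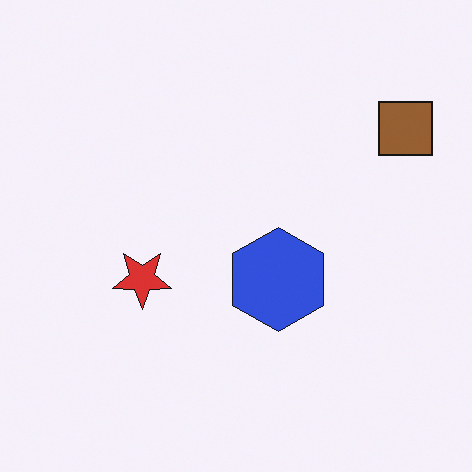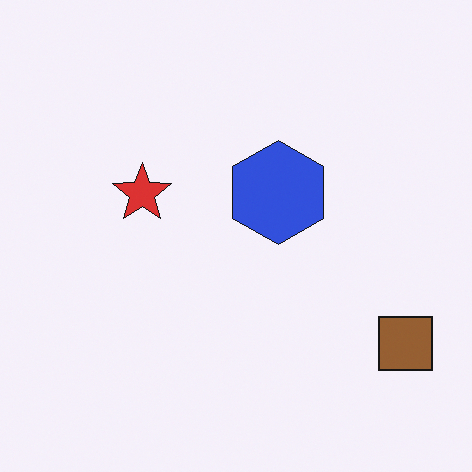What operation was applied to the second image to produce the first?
The transformation is: flipped vertically (top ↔ bottom).

The brown square is in the bottom-right of the second image and the top-right of the first — shapes on opposite sides of the horizontal midline have swapped in a mirror flip.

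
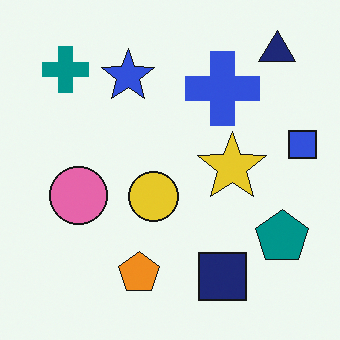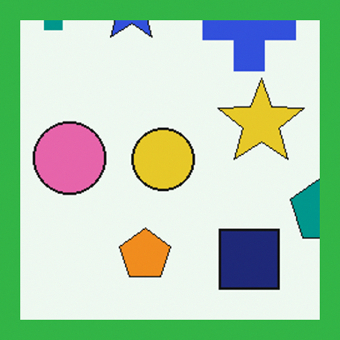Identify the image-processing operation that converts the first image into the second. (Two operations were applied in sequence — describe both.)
Cropped to a modestly smaller region and rescaled, then framed with a green border.

The visible shapes are larger and the field of view is narrower; shapes near the original edges may be partly or wholly outside the frame — a crop-and-rescale. A solid green frame runs around the edge of the second image, with the content slightly shrunk inside it.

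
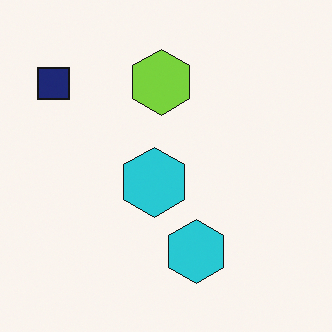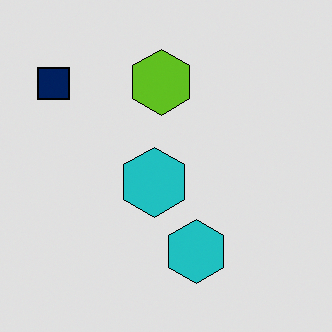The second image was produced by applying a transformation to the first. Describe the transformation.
The image was posterized to a reduced palette.

Each flat color has snapped to a coarser quantized level — most visibly, the near-white background has dropped to a flat grey.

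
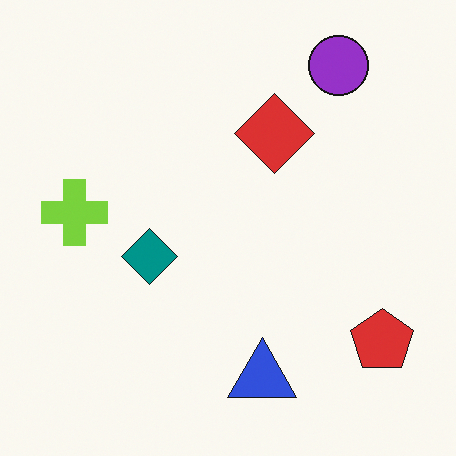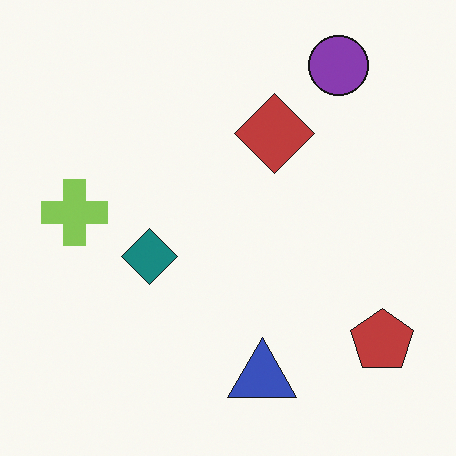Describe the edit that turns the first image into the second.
The image was slightly desaturated.

All colors are more muted and greyish — a global saturation change.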